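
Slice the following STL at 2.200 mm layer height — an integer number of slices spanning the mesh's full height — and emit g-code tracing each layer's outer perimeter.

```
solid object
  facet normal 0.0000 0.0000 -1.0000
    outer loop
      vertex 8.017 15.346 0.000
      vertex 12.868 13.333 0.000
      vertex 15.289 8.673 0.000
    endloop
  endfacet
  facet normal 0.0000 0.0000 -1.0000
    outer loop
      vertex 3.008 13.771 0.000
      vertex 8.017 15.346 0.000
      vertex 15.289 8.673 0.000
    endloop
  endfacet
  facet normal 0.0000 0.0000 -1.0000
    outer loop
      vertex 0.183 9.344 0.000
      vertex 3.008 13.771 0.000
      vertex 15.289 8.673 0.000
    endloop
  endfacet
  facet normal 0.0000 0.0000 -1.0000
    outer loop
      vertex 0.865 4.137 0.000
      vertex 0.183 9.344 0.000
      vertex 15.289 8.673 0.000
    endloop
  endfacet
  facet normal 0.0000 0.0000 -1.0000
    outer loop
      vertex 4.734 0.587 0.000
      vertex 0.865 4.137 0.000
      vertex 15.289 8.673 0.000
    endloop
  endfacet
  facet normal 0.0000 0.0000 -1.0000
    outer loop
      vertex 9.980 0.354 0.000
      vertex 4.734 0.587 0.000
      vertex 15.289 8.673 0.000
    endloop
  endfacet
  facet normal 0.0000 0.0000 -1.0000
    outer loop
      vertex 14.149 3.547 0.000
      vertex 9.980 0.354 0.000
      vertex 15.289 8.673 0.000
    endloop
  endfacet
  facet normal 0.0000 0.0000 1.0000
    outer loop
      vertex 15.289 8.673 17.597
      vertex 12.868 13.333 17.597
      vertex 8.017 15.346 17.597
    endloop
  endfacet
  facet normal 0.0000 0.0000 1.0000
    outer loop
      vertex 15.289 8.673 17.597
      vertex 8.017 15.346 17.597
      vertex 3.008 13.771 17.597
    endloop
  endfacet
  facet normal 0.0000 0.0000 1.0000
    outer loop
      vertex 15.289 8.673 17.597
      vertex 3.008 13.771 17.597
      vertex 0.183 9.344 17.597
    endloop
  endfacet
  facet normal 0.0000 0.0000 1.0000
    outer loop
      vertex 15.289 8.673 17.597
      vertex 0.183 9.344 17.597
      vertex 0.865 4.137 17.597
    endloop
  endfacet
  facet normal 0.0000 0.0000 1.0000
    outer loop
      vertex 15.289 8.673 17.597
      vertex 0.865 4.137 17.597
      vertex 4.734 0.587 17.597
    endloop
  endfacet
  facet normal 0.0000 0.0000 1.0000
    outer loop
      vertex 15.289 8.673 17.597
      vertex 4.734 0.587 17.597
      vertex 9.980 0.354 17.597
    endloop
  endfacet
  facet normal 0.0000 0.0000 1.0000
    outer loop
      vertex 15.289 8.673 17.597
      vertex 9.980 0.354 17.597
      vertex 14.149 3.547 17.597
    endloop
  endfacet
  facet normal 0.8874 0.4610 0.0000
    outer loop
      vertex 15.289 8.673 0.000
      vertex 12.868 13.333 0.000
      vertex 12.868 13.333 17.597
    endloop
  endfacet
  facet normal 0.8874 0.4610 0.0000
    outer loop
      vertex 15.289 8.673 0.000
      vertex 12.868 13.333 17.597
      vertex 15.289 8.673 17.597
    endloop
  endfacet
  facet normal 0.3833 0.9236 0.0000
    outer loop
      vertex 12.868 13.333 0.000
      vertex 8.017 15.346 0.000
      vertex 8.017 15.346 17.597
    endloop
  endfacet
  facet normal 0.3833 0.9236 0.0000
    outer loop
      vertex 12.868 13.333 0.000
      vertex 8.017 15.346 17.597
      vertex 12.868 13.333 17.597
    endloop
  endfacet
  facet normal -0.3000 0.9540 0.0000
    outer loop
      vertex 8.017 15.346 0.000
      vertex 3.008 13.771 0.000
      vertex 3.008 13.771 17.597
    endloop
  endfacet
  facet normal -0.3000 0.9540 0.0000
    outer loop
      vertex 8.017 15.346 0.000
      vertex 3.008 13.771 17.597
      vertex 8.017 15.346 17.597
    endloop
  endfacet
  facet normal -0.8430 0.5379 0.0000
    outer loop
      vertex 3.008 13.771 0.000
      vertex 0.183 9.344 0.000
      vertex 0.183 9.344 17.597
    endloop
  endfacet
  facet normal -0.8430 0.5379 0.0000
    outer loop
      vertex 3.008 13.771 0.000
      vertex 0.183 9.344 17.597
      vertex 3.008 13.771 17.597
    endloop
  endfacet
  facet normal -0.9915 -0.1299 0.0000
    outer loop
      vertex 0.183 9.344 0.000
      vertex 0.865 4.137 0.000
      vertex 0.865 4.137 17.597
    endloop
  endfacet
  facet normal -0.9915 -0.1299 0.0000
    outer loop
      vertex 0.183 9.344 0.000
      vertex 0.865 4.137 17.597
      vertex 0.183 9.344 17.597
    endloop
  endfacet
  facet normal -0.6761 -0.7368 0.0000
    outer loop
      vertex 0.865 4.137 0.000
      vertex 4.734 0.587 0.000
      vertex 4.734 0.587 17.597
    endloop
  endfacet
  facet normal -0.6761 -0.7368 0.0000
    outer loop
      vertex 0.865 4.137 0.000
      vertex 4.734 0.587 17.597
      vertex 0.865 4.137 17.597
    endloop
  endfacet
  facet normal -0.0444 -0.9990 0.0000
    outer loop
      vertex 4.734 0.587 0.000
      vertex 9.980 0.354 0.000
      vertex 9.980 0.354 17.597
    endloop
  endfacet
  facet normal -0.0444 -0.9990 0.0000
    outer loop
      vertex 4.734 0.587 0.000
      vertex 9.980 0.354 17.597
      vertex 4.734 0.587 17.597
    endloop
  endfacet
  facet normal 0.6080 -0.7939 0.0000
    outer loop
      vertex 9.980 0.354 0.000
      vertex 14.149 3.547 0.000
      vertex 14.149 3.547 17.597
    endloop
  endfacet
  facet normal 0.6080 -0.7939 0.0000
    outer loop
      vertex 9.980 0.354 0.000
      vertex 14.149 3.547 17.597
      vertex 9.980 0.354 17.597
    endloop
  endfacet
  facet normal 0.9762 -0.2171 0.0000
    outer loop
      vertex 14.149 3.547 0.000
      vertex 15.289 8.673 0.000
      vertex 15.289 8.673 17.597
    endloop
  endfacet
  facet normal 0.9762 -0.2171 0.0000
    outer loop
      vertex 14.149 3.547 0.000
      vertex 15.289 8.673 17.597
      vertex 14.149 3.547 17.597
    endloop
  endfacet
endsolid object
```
; perimeter-only toolpath
G21 ; units = mm
G90 ; absolute positioning
G28 ; home
; layer 1
G0 Z2.200
G0 X15.289 Y8.673
G1 X12.868 Y13.333
G1 X8.017 Y15.346
G1 X3.008 Y13.771
G1 X0.183 Y9.344
G1 X0.865 Y4.137
G1 X4.734 Y0.587
G1 X9.980 Y0.354
G1 X14.149 Y3.547
G1 X15.289 Y8.673
; layer 2
G0 Z4.399
G0 X15.289 Y8.673
G1 X12.868 Y13.333
G1 X8.017 Y15.346
G1 X3.008 Y13.771
G1 X0.183 Y9.344
G1 X0.865 Y4.137
G1 X4.734 Y0.587
G1 X9.980 Y0.354
G1 X14.149 Y3.547
G1 X15.289 Y8.673
; layer 3
G0 Z6.599
G0 X15.289 Y8.673
G1 X12.868 Y13.333
G1 X8.017 Y15.346
G1 X3.008 Y13.771
G1 X0.183 Y9.344
G1 X0.865 Y4.137
G1 X4.734 Y0.587
G1 X9.980 Y0.354
G1 X14.149 Y3.547
G1 X15.289 Y8.673
; layer 4
G0 Z8.799
G0 X15.289 Y8.673
G1 X12.868 Y13.333
G1 X8.017 Y15.346
G1 X3.008 Y13.771
G1 X0.183 Y9.344
G1 X0.865 Y4.137
G1 X4.734 Y0.587
G1 X9.980 Y0.354
G1 X14.149 Y3.547
G1 X15.289 Y8.673
; layer 5
G0 Z10.998
G0 X15.289 Y8.673
G1 X12.868 Y13.333
G1 X8.017 Y15.346
G1 X3.008 Y13.771
G1 X0.183 Y9.344
G1 X0.865 Y4.137
G1 X4.734 Y0.587
G1 X9.980 Y0.354
G1 X14.149 Y3.547
G1 X15.289 Y8.673
; layer 6
G0 Z13.198
G0 X15.289 Y8.673
G1 X12.868 Y13.333
G1 X8.017 Y15.346
G1 X3.008 Y13.771
G1 X0.183 Y9.344
G1 X0.865 Y4.137
G1 X4.734 Y0.587
G1 X9.980 Y0.354
G1 X14.149 Y3.547
G1 X15.289 Y8.673
; layer 7
G0 Z15.397
G0 X15.289 Y8.673
G1 X12.868 Y13.333
G1 X8.017 Y15.346
G1 X3.008 Y13.771
G1 X0.183 Y9.344
G1 X0.865 Y4.137
G1 X4.734 Y0.587
G1 X9.980 Y0.354
G1 X14.149 Y3.547
G1 X15.289 Y8.673
; layer 8
G0 Z17.597
G0 X15.289 Y8.673
G1 X12.868 Y13.333
G1 X8.017 Y15.346
G1 X3.008 Y13.771
G1 X0.183 Y9.344
G1 X0.865 Y4.137
G1 X4.734 Y0.587
G1 X9.980 Y0.354
G1 X14.149 Y3.547
G1 X15.289 Y8.673
M2 ; end

The solid is a regular 9-sided prism (a cylinder approximated with 9 flat sides), circumscribed radius ≈ 7.68 mm, height ≈ 17.6 mm. Slicing at Δz = 2.200 mm — 8 equal slices spanning the solid's height, so layer i sits at z = i·h/8 — gives 8 non-empty perimeters. Each is a 9-segment closed polygon; G0 lifts to the layer z and rapids to the start vertex, then G1 traces the edges.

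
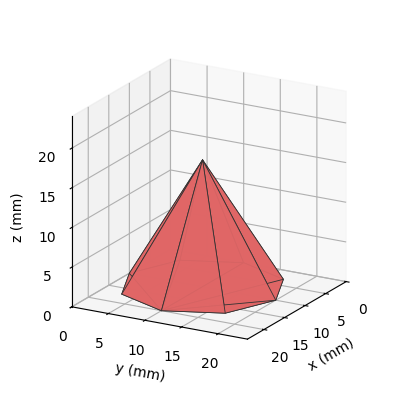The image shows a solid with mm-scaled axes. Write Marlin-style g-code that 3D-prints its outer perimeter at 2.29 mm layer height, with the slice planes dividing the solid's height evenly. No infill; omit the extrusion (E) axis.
Reading the render: the shape is a regular 8-sided pyramid, base circumscribed radius ≈ 10 mm, apex at z ≈ 16 mm (dimensions read to the nearest mm from the axis ticks). For the g-code, the solid's height is divided into equal slices at the stated Δz and each level perimeter traced with G1 moves after a G0 lift.

; perimeter-only toolpath
G21 ; units = mm
G90 ; absolute positioning
G28 ; home
; layer 1
G0 Z2.29
G0 X18.57 Y10.00
G1 X16.06 Y16.06
G1 X10.00 Y18.57
G1 X3.94 Y16.06
G1 X1.43 Y10.00
G1 X3.94 Y3.94
G1 X10.00 Y1.43
G1 X16.06 Y3.94
G1 X18.57 Y10.00
; layer 2
G0 Z4.57
G0 X17.14 Y10.00
G1 X15.05 Y15.05
G1 X10.00 Y17.14
G1 X4.95 Y15.05
G1 X2.86 Y10.00
G1 X4.95 Y4.95
G1 X10.00 Y2.86
G1 X15.05 Y4.95
G1 X17.14 Y10.00
; layer 3
G0 Z6.86
G0 X15.71 Y10.00
G1 X14.04 Y14.04
G1 X10.00 Y15.71
G1 X5.96 Y14.04
G1 X4.29 Y10.00
G1 X5.96 Y5.96
G1 X10.00 Y4.29
G1 X14.04 Y5.96
G1 X15.71 Y10.00
; layer 4
G0 Z9.14
G0 X14.29 Y10.00
G1 X13.03 Y13.03
G1 X10.00 Y14.29
G1 X6.97 Y13.03
G1 X5.71 Y10.00
G1 X6.97 Y6.97
G1 X10.00 Y5.71
G1 X13.03 Y6.97
G1 X14.29 Y10.00
; layer 5
G0 Z11.43
G0 X12.86 Y10.00
G1 X12.02 Y12.02
G1 X10.00 Y12.86
G1 X7.98 Y12.02
G1 X7.14 Y10.00
G1 X7.98 Y7.98
G1 X10.00 Y7.14
G1 X12.02 Y7.98
G1 X12.86 Y10.00
; layer 6
G0 Z13.71
G0 X11.43 Y10.00
G1 X11.01 Y11.01
G1 X10.00 Y11.43
G1 X8.99 Y11.01
G1 X8.57 Y10.00
G1 X8.99 Y8.99
G1 X10.00 Y8.57
G1 X11.01 Y8.99
G1 X11.43 Y10.00
M2 ; end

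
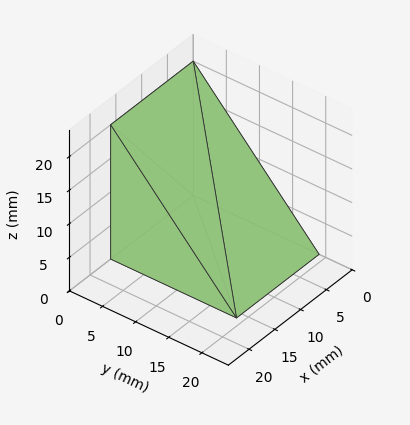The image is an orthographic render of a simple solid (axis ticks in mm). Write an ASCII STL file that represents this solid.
Reading the render: the shape is a wedge (ramp): 16 × 19 mm base, rising to 20 mm along the y=0 edge and sloping linearly to z=0 at y=19 (dimensions read to the nearest mm from the axis ticks). For the STL, each face is triangulated and given an outward normal.

solid part
  facet normal 0.0000 0.0000 -1.0000
    outer loop
      vertex 16.000 19.000 0.000
      vertex 16.000 0.000 0.000
      vertex 0.000 0.000 0.000
    endloop
  endfacet
  facet normal 0.0000 0.0000 -1.0000
    outer loop
      vertex 0.000 19.000 0.000
      vertex 16.000 19.000 0.000
      vertex 0.000 0.000 0.000
    endloop
  endfacet
  facet normal 0.0000 -1.0000 0.0000
    outer loop
      vertex 0.000 0.000 0.000
      vertex 16.000 0.000 0.000
      vertex 16.000 0.000 20.000
    endloop
  endfacet
  facet normal 0.0000 -1.0000 0.0000
    outer loop
      vertex 0.000 0.000 0.000
      vertex 16.000 0.000 20.000
      vertex 0.000 0.000 20.000
    endloop
  endfacet
  facet normal 0.0000 0.7250 0.6887
    outer loop
      vertex 0.000 0.000 20.000
      vertex 16.000 0.000 20.000
      vertex 16.000 19.000 0.000
    endloop
  endfacet
  facet normal 0.0000 0.7250 0.6887
    outer loop
      vertex 0.000 0.000 20.000
      vertex 16.000 19.000 0.000
      vertex 0.000 19.000 0.000
    endloop
  endfacet
  facet normal -1.0000 0.0000 0.0000
    outer loop
      vertex 0.000 0.000 20.000
      vertex 0.000 19.000 0.000
      vertex 0.000 0.000 0.000
    endloop
  endfacet
  facet normal 1.0000 0.0000 0.0000
    outer loop
      vertex 16.000 0.000 0.000
      vertex 16.000 19.000 0.000
      vertex 16.000 0.000 20.000
    endloop
  endfacet
endsolid part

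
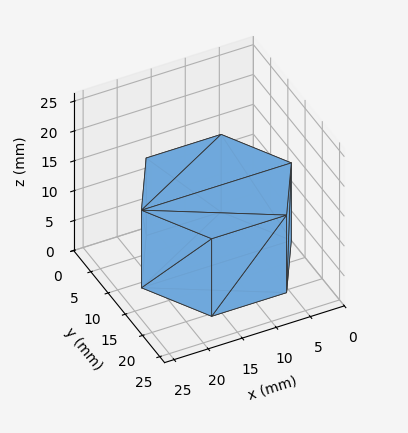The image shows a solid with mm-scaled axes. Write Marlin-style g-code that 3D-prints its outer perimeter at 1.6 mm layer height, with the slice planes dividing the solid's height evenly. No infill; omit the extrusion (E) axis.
Reading the render: the shape is a regular 6-sided prism (a cylinder approximated with 6 flat sides), circumscribed radius ≈ 11 mm, height ≈ 13 mm (dimensions read to the nearest mm from the axis ticks). For the g-code, the solid's height is divided into equal slices at the stated Δz and each level perimeter traced with G1 moves after a G0 lift.

; perimeter-only toolpath
G21 ; units = mm
G90 ; absolute positioning
G28 ; home
; layer 1
G0 Z1.6
G0 X22.0 Y11.0
G1 X16.5 Y20.5
G1 X5.5 Y20.5
G1 X0.0 Y11.0
G1 X5.5 Y1.5
G1 X16.5 Y1.5
G1 X22.0 Y11.0
; layer 2
G0 Z3.2
G0 X22.0 Y11.0
G1 X16.5 Y20.5
G1 X5.5 Y20.5
G1 X0.0 Y11.0
G1 X5.5 Y1.5
G1 X16.5 Y1.5
G1 X22.0 Y11.0
; layer 3
G0 Z4.9
G0 X22.0 Y11.0
G1 X16.5 Y20.5
G1 X5.5 Y20.5
G1 X0.0 Y11.0
G1 X5.5 Y1.5
G1 X16.5 Y1.5
G1 X22.0 Y11.0
; layer 4
G0 Z6.5
G0 X22.0 Y11.0
G1 X16.5 Y20.5
G1 X5.5 Y20.5
G1 X0.0 Y11.0
G1 X5.5 Y1.5
G1 X16.5 Y1.5
G1 X22.0 Y11.0
; layer 5
G0 Z8.1
G0 X22.0 Y11.0
G1 X16.5 Y20.5
G1 X5.5 Y20.5
G1 X0.0 Y11.0
G1 X5.5 Y1.5
G1 X16.5 Y1.5
G1 X22.0 Y11.0
; layer 6
G0 Z9.8
G0 X22.0 Y11.0
G1 X16.5 Y20.5
G1 X5.5 Y20.5
G1 X0.0 Y11.0
G1 X5.5 Y1.5
G1 X16.5 Y1.5
G1 X22.0 Y11.0
; layer 7
G0 Z11.4
G0 X22.0 Y11.0
G1 X16.5 Y20.5
G1 X5.5 Y20.5
G1 X0.0 Y11.0
G1 X5.5 Y1.5
G1 X16.5 Y1.5
G1 X22.0 Y11.0
; layer 8
G0 Z13.0
G0 X22.0 Y11.0
G1 X16.5 Y20.5
G1 X5.5 Y20.5
G1 X0.0 Y11.0
G1 X5.5 Y1.5
G1 X16.5 Y1.5
G1 X22.0 Y11.0
M2 ; end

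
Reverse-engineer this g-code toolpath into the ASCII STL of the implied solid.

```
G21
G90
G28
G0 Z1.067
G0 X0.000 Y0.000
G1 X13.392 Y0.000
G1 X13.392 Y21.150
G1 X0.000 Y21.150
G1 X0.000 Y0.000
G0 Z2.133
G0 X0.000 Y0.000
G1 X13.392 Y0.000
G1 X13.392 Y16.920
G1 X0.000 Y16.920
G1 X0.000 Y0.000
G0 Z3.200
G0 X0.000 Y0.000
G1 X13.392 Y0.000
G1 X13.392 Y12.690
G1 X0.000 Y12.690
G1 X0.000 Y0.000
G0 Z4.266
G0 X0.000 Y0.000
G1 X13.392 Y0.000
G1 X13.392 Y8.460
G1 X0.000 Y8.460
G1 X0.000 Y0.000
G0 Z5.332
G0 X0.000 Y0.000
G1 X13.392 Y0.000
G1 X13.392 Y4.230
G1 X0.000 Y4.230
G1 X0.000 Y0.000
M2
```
solid part
  facet normal 0.0000 0.0000 -1.0000
    outer loop
      vertex 13.392 25.380 0.000
      vertex 13.392 0.000 0.000
      vertex 0.000 0.000 0.000
    endloop
  endfacet
  facet normal 0.0000 0.0000 -1.0000
    outer loop
      vertex 0.000 25.380 0.000
      vertex 13.392 25.380 0.000
      vertex 0.000 0.000 0.000
    endloop
  endfacet
  facet normal 0.0000 -1.0000 0.0000
    outer loop
      vertex 0.000 0.000 0.000
      vertex 13.392 0.000 0.000
      vertex 13.392 0.000 6.399
    endloop
  endfacet
  facet normal 0.0000 -1.0000 0.0000
    outer loop
      vertex 0.000 0.000 0.000
      vertex 13.392 0.000 6.399
      vertex 0.000 0.000 6.399
    endloop
  endfacet
  facet normal 0.0000 0.2445 0.9697
    outer loop
      vertex 0.000 0.000 6.399
      vertex 13.392 0.000 6.399
      vertex 13.392 25.380 0.000
    endloop
  endfacet
  facet normal 0.0000 0.2445 0.9697
    outer loop
      vertex 0.000 0.000 6.399
      vertex 13.392 25.380 0.000
      vertex 0.000 25.380 0.000
    endloop
  endfacet
  facet normal -1.0000 0.0000 0.0000
    outer loop
      vertex 0.000 0.000 6.399
      vertex 0.000 25.380 0.000
      vertex 0.000 0.000 0.000
    endloop
  endfacet
  facet normal 1.0000 0.0000 0.0000
    outer loop
      vertex 13.392 0.000 0.000
      vertex 13.392 25.380 0.000
      vertex 13.392 0.000 6.399
    endloop
  endfacet
endsolid part

The G0 Z moves step by Δz≈1.067 mm. The G1 loops shrink linearly with z, so the solid tapers from its base footprint up to z≈6.4. Closing with a flat bottom cap and the tapered top and triangulating gives 8 facets — a wedge (ramp): 13.4 × 25.4 mm base, rising to 6.4 mm along the y=0 edge and sloping linearly to z=0 at y=25.4.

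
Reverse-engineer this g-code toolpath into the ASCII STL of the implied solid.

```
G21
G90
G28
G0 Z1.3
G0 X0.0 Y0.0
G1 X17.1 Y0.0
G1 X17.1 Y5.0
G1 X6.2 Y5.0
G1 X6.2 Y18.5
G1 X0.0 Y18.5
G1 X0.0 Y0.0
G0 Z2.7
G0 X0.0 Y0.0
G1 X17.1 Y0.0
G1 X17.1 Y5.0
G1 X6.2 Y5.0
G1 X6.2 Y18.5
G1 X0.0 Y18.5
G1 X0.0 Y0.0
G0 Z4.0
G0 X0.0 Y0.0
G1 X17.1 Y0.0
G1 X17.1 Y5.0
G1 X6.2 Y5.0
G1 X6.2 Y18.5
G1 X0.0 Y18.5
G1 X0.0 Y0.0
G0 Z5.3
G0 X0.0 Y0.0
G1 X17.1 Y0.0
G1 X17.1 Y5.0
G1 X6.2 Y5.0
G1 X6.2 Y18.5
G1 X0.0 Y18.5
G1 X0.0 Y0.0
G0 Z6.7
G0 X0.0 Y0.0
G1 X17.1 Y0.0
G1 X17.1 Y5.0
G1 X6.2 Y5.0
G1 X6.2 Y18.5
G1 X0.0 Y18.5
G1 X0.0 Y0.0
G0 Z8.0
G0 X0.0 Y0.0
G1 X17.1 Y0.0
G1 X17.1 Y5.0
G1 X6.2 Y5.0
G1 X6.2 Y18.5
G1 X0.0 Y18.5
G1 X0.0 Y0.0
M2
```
solid part
  facet normal 0.0000 0.0000 -1.0000
    outer loop
      vertex 17.1 5.0 0.0
      vertex 17.1 0.0 0.0
      vertex 0.0 0.0 0.0
    endloop
  endfacet
  facet normal 0.0000 0.0000 -1.0000
    outer loop
      vertex 6.2 5.0 0.0
      vertex 17.1 5.0 0.0
      vertex 0.0 0.0 0.0
    endloop
  endfacet
  facet normal 0.0000 0.0000 -1.0000
    outer loop
      vertex 6.2 18.5 0.0
      vertex 6.2 5.0 0.0
      vertex 0.0 0.0 0.0
    endloop
  endfacet
  facet normal 0.0000 0.0000 -1.0000
    outer loop
      vertex 0.0 18.5 0.0
      vertex 6.2 18.5 0.0
      vertex 0.0 0.0 0.0
    endloop
  endfacet
  facet normal 0.0000 0.0000 1.0000
    outer loop
      vertex 0.0 0.0 8.0
      vertex 17.1 0.0 8.0
      vertex 17.1 5.0 8.0
    endloop
  endfacet
  facet normal 0.0000 0.0000 1.0000
    outer loop
      vertex 0.0 0.0 8.0
      vertex 17.1 5.0 8.0
      vertex 6.2 5.0 8.0
    endloop
  endfacet
  facet normal 0.0000 0.0000 1.0000
    outer loop
      vertex 0.0 0.0 8.0
      vertex 6.2 5.0 8.0
      vertex 6.2 18.5 8.0
    endloop
  endfacet
  facet normal 0.0000 0.0000 1.0000
    outer loop
      vertex 0.0 0.0 8.0
      vertex 6.2 18.5 8.0
      vertex 0.0 18.5 8.0
    endloop
  endfacet
  facet normal 0.0000 -1.0000 0.0000
    outer loop
      vertex 0.0 0.0 0.0
      vertex 17.1 0.0 0.0
      vertex 17.1 0.0 8.0
    endloop
  endfacet
  facet normal 0.0000 -1.0000 0.0000
    outer loop
      vertex 0.0 0.0 0.0
      vertex 17.1 0.0 8.0
      vertex 0.0 0.0 8.0
    endloop
  endfacet
  facet normal 1.0000 0.0000 0.0000
    outer loop
      vertex 17.1 0.0 0.0
      vertex 17.1 5.0 0.0
      vertex 17.1 5.0 8.0
    endloop
  endfacet
  facet normal 1.0000 0.0000 0.0000
    outer loop
      vertex 17.1 0.0 0.0
      vertex 17.1 5.0 8.0
      vertex 17.1 0.0 8.0
    endloop
  endfacet
  facet normal 0.0000 1.0000 0.0000
    outer loop
      vertex 17.1 5.0 0.0
      vertex 6.2 5.0 0.0
      vertex 6.2 5.0 8.0
    endloop
  endfacet
  facet normal 0.0000 1.0000 0.0000
    outer loop
      vertex 17.1 5.0 0.0
      vertex 6.2 5.0 8.0
      vertex 17.1 5.0 8.0
    endloop
  endfacet
  facet normal 1.0000 0.0000 0.0000
    outer loop
      vertex 6.2 5.0 0.0
      vertex 6.2 18.5 0.0
      vertex 6.2 18.5 8.0
    endloop
  endfacet
  facet normal 1.0000 0.0000 0.0000
    outer loop
      vertex 6.2 5.0 0.0
      vertex 6.2 18.5 8.0
      vertex 6.2 5.0 8.0
    endloop
  endfacet
  facet normal 0.0000 1.0000 0.0000
    outer loop
      vertex 6.2 18.5 0.0
      vertex 0.0 18.5 0.0
      vertex 0.0 18.5 8.0
    endloop
  endfacet
  facet normal 0.0000 1.0000 0.0000
    outer loop
      vertex 6.2 18.5 0.0
      vertex 0.0 18.5 8.0
      vertex 6.2 18.5 8.0
    endloop
  endfacet
  facet normal -1.0000 0.0000 0.0000
    outer loop
      vertex 0.0 18.5 0.0
      vertex 0.0 0.0 0.0
      vertex 0.0 0.0 8.0
    endloop
  endfacet
  facet normal -1.0000 0.0000 0.0000
    outer loop
      vertex 0.0 18.5 0.0
      vertex 0.0 0.0 8.0
      vertex 0.0 18.5 8.0
    endloop
  endfacet
endsolid part

The G0 Z moves step by Δz≈1.3 mm. Every layer's G1 loop is the same polygon, so the solid is a straight extrusion of it from z=0 to z≈8. Closing with flat bottom and top caps and triangulating gives 20 facets — an L-shaped prism: outer 17.1 × 18.5 mm, arm thicknesses ≈ 5 mm (horizontal) and 6.2 mm (vertical), extruded 8 mm in z.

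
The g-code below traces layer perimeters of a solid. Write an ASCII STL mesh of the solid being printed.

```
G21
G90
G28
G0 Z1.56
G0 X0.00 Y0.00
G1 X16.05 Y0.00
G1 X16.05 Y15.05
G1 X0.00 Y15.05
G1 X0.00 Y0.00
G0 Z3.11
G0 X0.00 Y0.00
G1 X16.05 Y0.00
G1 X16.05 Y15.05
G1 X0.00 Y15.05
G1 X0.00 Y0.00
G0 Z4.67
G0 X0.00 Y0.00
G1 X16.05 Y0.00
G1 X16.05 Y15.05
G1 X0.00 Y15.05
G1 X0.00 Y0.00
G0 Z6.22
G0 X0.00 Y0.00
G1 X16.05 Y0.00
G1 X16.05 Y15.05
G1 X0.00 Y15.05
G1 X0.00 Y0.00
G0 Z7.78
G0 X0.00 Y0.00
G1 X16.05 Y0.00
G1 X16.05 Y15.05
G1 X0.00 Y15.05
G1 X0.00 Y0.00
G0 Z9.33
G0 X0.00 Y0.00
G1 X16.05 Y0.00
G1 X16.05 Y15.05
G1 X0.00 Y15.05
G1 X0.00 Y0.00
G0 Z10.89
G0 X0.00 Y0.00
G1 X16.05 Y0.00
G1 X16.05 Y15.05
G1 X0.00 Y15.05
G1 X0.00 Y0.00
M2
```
solid part
  facet normal 0.0000 0.0000 -1.0000
    outer loop
      vertex 16.05 15.05 0.00
      vertex 16.05 0.00 0.00
      vertex 0.00 0.00 0.00
    endloop
  endfacet
  facet normal 0.0000 0.0000 -1.0000
    outer loop
      vertex 0.00 15.05 0.00
      vertex 16.05 15.05 0.00
      vertex 0.00 0.00 0.00
    endloop
  endfacet
  facet normal 0.0000 0.0000 1.0000
    outer loop
      vertex 0.00 0.00 10.89
      vertex 16.05 0.00 10.89
      vertex 16.05 15.05 10.89
    endloop
  endfacet
  facet normal 0.0000 0.0000 1.0000
    outer loop
      vertex 0.00 0.00 10.89
      vertex 16.05 15.05 10.89
      vertex 0.00 15.05 10.89
    endloop
  endfacet
  facet normal 0.0000 -1.0000 0.0000
    outer loop
      vertex 0.00 0.00 0.00
      vertex 16.05 0.00 0.00
      vertex 16.05 0.00 10.89
    endloop
  endfacet
  facet normal 0.0000 -1.0000 0.0000
    outer loop
      vertex 0.00 0.00 0.00
      vertex 16.05 0.00 10.89
      vertex 0.00 0.00 10.89
    endloop
  endfacet
  facet normal 0.0000 1.0000 0.0000
    outer loop
      vertex 16.05 15.05 10.89
      vertex 16.05 15.05 0.00
      vertex 0.00 15.05 0.00
    endloop
  endfacet
  facet normal 0.0000 1.0000 0.0000
    outer loop
      vertex 0.00 15.05 10.89
      vertex 16.05 15.05 10.89
      vertex 0.00 15.05 0.00
    endloop
  endfacet
  facet normal -1.0000 0.0000 0.0000
    outer loop
      vertex 0.00 15.05 10.89
      vertex 0.00 15.05 0.00
      vertex 0.00 0.00 0.00
    endloop
  endfacet
  facet normal -1.0000 0.0000 0.0000
    outer loop
      vertex 0.00 0.00 10.89
      vertex 0.00 15.05 10.89
      vertex 0.00 0.00 0.00
    endloop
  endfacet
  facet normal 1.0000 0.0000 0.0000
    outer loop
      vertex 16.05 0.00 0.00
      vertex 16.05 15.05 0.00
      vertex 16.05 15.05 10.89
    endloop
  endfacet
  facet normal 1.0000 0.0000 0.0000
    outer loop
      vertex 16.05 0.00 0.00
      vertex 16.05 15.05 10.89
      vertex 16.05 0.00 10.89
    endloop
  endfacet
endsolid part

The G0 Z moves step by Δz≈1.56 mm. Every layer's G1 loop is the same polygon, so the solid is a straight extrusion of it from z=0 to z≈10.9. Closing with flat bottom and top caps and triangulating gives 12 facets — a rectangular box, roughly 16.1 × 15.1 mm footprint and 10.9 mm tall.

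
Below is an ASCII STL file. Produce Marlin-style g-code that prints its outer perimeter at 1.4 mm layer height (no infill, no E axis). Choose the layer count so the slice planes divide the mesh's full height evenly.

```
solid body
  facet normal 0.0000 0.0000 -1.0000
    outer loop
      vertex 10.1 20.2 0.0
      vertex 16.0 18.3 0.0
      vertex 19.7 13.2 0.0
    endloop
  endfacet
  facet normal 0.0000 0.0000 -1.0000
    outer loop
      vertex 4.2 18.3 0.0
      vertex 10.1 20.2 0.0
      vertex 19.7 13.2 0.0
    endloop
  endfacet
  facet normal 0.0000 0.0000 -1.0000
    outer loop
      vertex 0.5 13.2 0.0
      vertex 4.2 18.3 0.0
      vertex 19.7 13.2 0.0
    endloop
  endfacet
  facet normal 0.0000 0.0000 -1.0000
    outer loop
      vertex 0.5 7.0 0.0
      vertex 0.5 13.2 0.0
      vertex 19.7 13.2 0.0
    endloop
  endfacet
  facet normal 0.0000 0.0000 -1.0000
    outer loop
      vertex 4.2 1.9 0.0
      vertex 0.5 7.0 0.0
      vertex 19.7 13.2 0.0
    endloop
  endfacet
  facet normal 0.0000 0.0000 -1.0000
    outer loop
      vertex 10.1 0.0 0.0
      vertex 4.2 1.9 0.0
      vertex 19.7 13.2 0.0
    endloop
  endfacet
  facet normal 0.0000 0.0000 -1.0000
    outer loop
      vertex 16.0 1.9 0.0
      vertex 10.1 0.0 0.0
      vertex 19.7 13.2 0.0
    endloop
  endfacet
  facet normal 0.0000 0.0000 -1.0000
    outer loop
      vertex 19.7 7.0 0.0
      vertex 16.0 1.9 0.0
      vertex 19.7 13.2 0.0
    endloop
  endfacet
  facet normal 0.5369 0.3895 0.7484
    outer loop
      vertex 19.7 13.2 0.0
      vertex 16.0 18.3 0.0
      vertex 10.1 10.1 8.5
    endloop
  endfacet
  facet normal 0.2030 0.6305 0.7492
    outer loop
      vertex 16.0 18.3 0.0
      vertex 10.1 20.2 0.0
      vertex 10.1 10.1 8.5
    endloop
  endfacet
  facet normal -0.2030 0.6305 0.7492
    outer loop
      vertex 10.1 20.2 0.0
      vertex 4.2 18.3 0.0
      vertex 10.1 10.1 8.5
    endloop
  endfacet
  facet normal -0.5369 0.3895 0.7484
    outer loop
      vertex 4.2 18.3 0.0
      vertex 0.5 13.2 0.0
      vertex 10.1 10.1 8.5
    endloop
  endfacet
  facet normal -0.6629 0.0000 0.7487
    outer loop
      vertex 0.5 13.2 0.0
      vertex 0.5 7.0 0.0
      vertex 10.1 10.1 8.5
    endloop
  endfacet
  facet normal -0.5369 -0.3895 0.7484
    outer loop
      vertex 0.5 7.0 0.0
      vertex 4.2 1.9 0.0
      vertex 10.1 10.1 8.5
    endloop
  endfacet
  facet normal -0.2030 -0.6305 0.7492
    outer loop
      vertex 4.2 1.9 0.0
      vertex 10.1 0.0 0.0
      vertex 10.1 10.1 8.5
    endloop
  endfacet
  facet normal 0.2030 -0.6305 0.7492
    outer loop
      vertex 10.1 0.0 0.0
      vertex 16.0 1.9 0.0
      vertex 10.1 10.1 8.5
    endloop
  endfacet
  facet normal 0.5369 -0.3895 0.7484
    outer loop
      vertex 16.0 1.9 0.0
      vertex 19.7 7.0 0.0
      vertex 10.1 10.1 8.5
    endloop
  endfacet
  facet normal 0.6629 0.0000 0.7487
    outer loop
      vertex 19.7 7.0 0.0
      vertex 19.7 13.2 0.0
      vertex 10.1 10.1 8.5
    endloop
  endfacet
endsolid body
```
; perimeter-only toolpath
G21 ; units = mm
G90 ; absolute positioning
G28 ; home
; layer 1
G0 Z1.4
G0 X18.1 Y12.7
G1 X15.0 Y16.9
G1 X10.1 Y18.5
G1 X5.2 Y16.9
G1 X2.1 Y12.7
G1 X2.1 Y7.5
G1 X5.2 Y3.3
G1 X10.1 Y1.7
G1 X15.0 Y3.3
G1 X18.1 Y7.5
G1 X18.1 Y12.7
; layer 2
G0 Z2.8
G0 X16.5 Y12.2
G1 X14.0 Y15.6
G1 X10.1 Y16.8
G1 X6.2 Y15.6
G1 X3.7 Y12.2
G1 X3.7 Y8.0
G1 X6.2 Y4.6
G1 X10.1 Y3.4
G1 X14.0 Y4.6
G1 X16.5 Y8.0
G1 X16.5 Y12.2
; layer 3
G0 Z4.2
G0 X14.9 Y11.6
G1 X13.1 Y14.2
G1 X10.1 Y15.1
G1 X7.2 Y14.2
G1 X5.3 Y11.6
G1 X5.3 Y8.6
G1 X7.2 Y6.0
G1 X10.1 Y5.0
G1 X13.1 Y6.0
G1 X14.9 Y8.6
G1 X14.9 Y11.6
; layer 4
G0 Z5.7
G0 X13.3 Y11.1
G1 X12.1 Y12.8
G1 X10.1 Y13.5
G1 X8.1 Y12.8
G1 X6.9 Y11.1
G1 X6.9 Y9.1
G1 X8.1 Y7.4
G1 X10.1 Y6.7
G1 X12.1 Y7.4
G1 X13.3 Y9.1
G1 X13.3 Y11.1
; layer 5
G0 Z7.1
G0 X11.7 Y10.6
G1 X11.1 Y11.5
G1 X10.1 Y11.8
G1 X9.1 Y11.5
G1 X8.5 Y10.6
G1 X8.5 Y9.6
G1 X9.1 Y8.7
G1 X10.1 Y8.4
G1 X11.1 Y8.7
G1 X11.7 Y9.6
G1 X11.7 Y10.6
M2 ; end

The solid is a regular 10-sided pyramid, base circumscribed radius ≈ 10.1 mm, apex at z ≈ 8.5 mm. Slicing at Δz = 1.4 mm — 6 equal slices spanning the solid's height, so layer i sits at z = i·h/6 — gives 5 non-empty perimeters. Each is a 10-segment closed polygon; G0 lifts to the layer z and rapids to the start vertex, then G1 traces the edges. The cross-section shrinks linearly with z (the slice at the apex is degenerate and omitted).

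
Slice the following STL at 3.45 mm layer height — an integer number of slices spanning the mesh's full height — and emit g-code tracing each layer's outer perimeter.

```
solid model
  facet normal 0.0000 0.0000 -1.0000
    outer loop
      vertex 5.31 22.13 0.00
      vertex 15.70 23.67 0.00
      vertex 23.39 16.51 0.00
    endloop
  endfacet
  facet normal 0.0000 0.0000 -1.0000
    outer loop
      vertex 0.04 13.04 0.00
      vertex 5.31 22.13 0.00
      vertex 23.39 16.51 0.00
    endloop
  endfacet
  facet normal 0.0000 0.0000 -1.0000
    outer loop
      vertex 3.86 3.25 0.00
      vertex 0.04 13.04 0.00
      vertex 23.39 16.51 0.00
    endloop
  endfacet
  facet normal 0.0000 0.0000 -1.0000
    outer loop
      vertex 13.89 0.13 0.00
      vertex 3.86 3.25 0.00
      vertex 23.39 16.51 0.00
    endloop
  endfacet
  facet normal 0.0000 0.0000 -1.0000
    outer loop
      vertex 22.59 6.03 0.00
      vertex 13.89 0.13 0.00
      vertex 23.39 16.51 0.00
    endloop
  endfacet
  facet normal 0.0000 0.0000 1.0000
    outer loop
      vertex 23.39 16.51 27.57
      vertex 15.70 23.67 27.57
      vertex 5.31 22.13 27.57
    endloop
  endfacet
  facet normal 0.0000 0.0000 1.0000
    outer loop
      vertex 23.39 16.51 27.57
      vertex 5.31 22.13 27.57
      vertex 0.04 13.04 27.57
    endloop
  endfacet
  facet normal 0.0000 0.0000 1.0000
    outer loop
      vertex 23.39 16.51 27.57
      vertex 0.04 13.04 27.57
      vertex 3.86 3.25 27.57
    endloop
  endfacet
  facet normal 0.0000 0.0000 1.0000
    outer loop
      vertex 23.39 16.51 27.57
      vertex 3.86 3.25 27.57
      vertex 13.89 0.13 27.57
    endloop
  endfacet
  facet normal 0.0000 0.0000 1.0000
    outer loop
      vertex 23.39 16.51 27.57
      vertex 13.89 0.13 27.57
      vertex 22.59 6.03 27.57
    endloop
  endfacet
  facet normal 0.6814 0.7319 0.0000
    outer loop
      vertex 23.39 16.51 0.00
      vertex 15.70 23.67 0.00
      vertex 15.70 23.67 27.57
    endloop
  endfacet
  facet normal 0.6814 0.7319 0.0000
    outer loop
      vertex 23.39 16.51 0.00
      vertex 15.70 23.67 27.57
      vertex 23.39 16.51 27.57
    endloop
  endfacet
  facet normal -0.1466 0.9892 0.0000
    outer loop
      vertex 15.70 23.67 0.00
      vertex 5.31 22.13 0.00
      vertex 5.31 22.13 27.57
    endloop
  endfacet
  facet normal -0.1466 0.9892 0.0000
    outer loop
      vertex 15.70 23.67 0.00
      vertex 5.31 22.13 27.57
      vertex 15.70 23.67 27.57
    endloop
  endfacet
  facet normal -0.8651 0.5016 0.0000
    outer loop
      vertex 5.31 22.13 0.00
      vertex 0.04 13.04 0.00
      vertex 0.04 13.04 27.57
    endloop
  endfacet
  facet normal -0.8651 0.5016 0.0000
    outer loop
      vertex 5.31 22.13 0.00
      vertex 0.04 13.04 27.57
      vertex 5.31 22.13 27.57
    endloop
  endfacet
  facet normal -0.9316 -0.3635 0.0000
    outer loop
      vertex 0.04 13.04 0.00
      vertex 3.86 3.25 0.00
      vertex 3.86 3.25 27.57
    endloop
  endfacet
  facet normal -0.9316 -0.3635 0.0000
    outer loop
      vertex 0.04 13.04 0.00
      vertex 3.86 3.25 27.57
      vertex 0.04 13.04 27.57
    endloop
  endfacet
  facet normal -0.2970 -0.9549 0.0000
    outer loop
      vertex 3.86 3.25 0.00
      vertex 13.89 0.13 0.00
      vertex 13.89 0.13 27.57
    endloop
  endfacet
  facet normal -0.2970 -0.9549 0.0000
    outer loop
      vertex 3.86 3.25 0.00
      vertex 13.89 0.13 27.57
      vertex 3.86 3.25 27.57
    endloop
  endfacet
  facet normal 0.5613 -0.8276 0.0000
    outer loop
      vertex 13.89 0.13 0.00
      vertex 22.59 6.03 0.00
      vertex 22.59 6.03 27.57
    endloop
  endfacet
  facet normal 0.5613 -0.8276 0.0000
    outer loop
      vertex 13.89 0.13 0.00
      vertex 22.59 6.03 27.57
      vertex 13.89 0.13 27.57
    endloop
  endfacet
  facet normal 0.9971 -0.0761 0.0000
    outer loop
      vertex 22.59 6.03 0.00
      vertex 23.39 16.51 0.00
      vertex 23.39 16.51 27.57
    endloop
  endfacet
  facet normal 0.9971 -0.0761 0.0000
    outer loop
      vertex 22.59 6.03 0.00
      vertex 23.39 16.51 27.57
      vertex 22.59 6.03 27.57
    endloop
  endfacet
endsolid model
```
; perimeter-only toolpath
G21 ; units = mm
G90 ; absolute positioning
G28 ; home
; layer 1
G0 Z3.45
G0 X23.39 Y16.51
G1 X15.70 Y23.67
G1 X5.31 Y22.13
G1 X0.04 Y13.04
G1 X3.86 Y3.25
G1 X13.89 Y0.13
G1 X22.59 Y6.03
G1 X23.39 Y16.51
; layer 2
G0 Z6.89
G0 X23.39 Y16.51
G1 X15.70 Y23.67
G1 X5.31 Y22.13
G1 X0.04 Y13.04
G1 X3.86 Y3.25
G1 X13.89 Y0.13
G1 X22.59 Y6.03
G1 X23.39 Y16.51
; layer 3
G0 Z10.34
G0 X23.39 Y16.51
G1 X15.70 Y23.67
G1 X5.31 Y22.13
G1 X0.04 Y13.04
G1 X3.86 Y3.25
G1 X13.89 Y0.13
G1 X22.59 Y6.03
G1 X23.39 Y16.51
; layer 4
G0 Z13.79
G0 X23.39 Y16.51
G1 X15.70 Y23.67
G1 X5.31 Y22.13
G1 X0.04 Y13.04
G1 X3.86 Y3.25
G1 X13.89 Y0.13
G1 X22.59 Y6.03
G1 X23.39 Y16.51
; layer 5
G0 Z17.23
G0 X23.39 Y16.51
G1 X15.70 Y23.67
G1 X5.31 Y22.13
G1 X0.04 Y13.04
G1 X3.86 Y3.25
G1 X13.89 Y0.13
G1 X22.59 Y6.03
G1 X23.39 Y16.51
; layer 6
G0 Z20.68
G0 X23.39 Y16.51
G1 X15.70 Y23.67
G1 X5.31 Y22.13
G1 X0.04 Y13.04
G1 X3.86 Y3.25
G1 X13.89 Y0.13
G1 X22.59 Y6.03
G1 X23.39 Y16.51
; layer 7
G0 Z24.12
G0 X23.39 Y16.51
G1 X15.70 Y23.67
G1 X5.31 Y22.13
G1 X0.04 Y13.04
G1 X3.86 Y3.25
G1 X13.89 Y0.13
G1 X22.59 Y6.03
G1 X23.39 Y16.51
; layer 8
G0 Z27.57
G0 X23.39 Y16.51
G1 X15.70 Y23.67
G1 X5.31 Y22.13
G1 X0.04 Y13.04
G1 X3.86 Y3.25
G1 X13.89 Y0.13
G1 X22.59 Y6.03
G1 X23.39 Y16.51
M2 ; end

The solid is a regular 7-sided prism (a cylinder approximated with 7 flat sides), circumscribed radius ≈ 12.1 mm, height ≈ 27.6 mm. Slicing at Δz = 3.45 mm — 8 equal slices spanning the solid's height, so layer i sits at z = i·h/8 — gives 8 non-empty perimeters. Each is a 7-segment closed polygon; G0 lifts to the layer z and rapids to the start vertex, then G1 traces the edges.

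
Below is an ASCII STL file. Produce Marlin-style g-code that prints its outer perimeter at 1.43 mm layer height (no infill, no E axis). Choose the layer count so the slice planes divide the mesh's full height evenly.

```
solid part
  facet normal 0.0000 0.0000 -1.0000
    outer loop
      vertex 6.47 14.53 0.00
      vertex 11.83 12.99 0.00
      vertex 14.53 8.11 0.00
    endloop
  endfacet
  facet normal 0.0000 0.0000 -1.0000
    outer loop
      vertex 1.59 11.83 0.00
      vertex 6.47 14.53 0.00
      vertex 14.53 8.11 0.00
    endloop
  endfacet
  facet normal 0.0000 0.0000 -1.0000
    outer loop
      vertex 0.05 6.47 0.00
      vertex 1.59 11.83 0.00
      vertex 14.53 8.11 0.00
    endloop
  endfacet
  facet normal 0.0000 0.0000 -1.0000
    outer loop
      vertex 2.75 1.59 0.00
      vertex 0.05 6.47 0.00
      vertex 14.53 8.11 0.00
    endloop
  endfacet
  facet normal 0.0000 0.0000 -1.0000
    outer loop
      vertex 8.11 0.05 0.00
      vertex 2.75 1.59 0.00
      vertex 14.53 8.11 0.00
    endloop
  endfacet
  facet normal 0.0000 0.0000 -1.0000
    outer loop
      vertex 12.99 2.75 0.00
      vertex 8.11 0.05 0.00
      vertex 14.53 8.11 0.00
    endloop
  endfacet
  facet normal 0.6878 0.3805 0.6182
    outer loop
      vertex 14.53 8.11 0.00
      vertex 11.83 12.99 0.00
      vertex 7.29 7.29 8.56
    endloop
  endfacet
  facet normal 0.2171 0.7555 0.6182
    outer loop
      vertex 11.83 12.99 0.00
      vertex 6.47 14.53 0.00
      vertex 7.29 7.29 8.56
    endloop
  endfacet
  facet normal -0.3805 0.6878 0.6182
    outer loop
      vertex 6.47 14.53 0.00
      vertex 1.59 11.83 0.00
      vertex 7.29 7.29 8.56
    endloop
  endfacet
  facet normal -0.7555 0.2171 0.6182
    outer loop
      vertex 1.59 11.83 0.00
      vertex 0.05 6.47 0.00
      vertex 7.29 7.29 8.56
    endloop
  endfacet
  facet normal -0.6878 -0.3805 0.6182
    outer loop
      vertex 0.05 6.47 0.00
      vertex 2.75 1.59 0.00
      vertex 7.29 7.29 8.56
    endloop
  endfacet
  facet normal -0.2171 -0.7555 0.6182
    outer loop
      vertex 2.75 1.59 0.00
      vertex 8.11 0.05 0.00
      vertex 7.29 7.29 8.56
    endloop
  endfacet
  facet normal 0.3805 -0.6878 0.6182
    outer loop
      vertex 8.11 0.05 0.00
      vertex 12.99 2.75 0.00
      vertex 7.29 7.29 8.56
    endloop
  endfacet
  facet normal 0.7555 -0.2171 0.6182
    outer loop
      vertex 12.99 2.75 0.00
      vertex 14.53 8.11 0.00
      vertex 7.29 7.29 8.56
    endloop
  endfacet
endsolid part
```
; perimeter-only toolpath
G21 ; units = mm
G90 ; absolute positioning
G28 ; home
; layer 1
G0 Z1.43
G0 X13.32 Y7.97
G1 X11.07 Y12.04
G1 X6.61 Y13.32
G1 X2.54 Y11.07
G1 X1.26 Y6.61
G1 X3.51 Y2.54
G1 X7.97 Y1.26
G1 X12.04 Y3.51
G1 X13.32 Y7.97
; layer 2
G0 Z2.85
G0 X12.12 Y7.84
G1 X10.32 Y11.09
G1 X6.74 Y12.12
G1 X3.49 Y10.32
G1 X2.46 Y6.74
G1 X4.26 Y3.49
G1 X7.84 Y2.46
G1 X11.09 Y4.26
G1 X12.12 Y7.84
; layer 3
G0 Z4.28
G0 X10.91 Y7.70
G1 X9.56 Y10.14
G1 X6.88 Y10.91
G1 X4.44 Y9.56
G1 X3.67 Y6.88
G1 X5.02 Y4.44
G1 X7.70 Y3.67
G1 X10.14 Y5.02
G1 X10.91 Y7.70
; layer 4
G0 Z5.71
G0 X9.70 Y7.56
G1 X8.80 Y9.19
G1 X7.02 Y9.70
G1 X5.39 Y8.80
G1 X4.88 Y7.02
G1 X5.78 Y5.39
G1 X7.56 Y4.88
G1 X9.19 Y5.78
G1 X9.70 Y7.56
; layer 5
G0 Z7.13
G0 X8.50 Y7.43
G1 X8.05 Y8.24
G1 X7.15 Y8.50
G1 X6.34 Y8.05
G1 X6.08 Y7.15
G1 X6.53 Y6.34
G1 X7.43 Y6.08
G1 X8.24 Y6.53
G1 X8.50 Y7.43
M2 ; end

The solid is a regular 8-sided pyramid, base circumscribed radius ≈ 7.29 mm, apex at z ≈ 8.56 mm. Slicing at Δz = 1.43 mm — 6 equal slices spanning the solid's height, so layer i sits at z = i·h/6 — gives 5 non-empty perimeters. Each is a 8-segment closed polygon; G0 lifts to the layer z and rapids to the start vertex, then G1 traces the edges. The cross-section shrinks linearly with z (the slice at the apex is degenerate and omitted).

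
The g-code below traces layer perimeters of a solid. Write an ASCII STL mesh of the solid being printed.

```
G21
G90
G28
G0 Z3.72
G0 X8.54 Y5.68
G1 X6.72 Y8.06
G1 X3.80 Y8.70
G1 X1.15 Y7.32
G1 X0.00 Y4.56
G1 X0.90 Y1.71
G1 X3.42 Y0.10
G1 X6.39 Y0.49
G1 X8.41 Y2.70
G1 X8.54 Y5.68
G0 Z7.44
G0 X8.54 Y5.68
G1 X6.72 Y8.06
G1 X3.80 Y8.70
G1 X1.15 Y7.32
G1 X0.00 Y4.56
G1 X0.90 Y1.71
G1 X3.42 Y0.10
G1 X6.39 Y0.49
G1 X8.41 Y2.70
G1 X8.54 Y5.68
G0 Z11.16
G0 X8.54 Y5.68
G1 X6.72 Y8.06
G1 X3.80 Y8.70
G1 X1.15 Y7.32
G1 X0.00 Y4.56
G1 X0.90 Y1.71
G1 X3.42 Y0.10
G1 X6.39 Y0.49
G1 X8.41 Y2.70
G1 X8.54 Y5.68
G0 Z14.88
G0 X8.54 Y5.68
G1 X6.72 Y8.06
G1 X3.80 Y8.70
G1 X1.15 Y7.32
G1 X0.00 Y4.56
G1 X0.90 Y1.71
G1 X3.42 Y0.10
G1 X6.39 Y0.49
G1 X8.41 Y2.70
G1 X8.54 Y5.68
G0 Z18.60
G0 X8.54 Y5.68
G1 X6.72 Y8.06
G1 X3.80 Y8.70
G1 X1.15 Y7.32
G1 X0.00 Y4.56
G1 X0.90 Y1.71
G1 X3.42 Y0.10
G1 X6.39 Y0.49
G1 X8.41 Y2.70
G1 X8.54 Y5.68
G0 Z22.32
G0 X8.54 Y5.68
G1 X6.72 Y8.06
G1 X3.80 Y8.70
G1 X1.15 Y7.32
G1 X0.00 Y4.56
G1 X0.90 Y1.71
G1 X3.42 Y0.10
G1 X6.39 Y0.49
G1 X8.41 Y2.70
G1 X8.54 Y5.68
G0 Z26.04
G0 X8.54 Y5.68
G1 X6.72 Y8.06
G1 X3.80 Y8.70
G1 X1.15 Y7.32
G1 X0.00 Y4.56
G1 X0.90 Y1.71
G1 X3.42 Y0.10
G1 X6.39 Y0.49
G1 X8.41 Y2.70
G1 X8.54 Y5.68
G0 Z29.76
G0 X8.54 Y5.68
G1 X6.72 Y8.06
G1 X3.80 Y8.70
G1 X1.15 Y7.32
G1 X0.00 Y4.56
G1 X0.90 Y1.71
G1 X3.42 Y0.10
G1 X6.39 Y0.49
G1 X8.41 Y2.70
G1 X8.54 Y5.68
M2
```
solid part
  facet normal 0.0000 0.0000 -1.0000
    outer loop
      vertex 3.80 8.70 0.00
      vertex 6.72 8.06 0.00
      vertex 8.54 5.68 0.00
    endloop
  endfacet
  facet normal 0.0000 0.0000 -1.0000
    outer loop
      vertex 1.15 7.32 0.00
      vertex 3.80 8.70 0.00
      vertex 8.54 5.68 0.00
    endloop
  endfacet
  facet normal 0.0000 0.0000 -1.0000
    outer loop
      vertex 0.00 4.56 0.00
      vertex 1.15 7.32 0.00
      vertex 8.54 5.68 0.00
    endloop
  endfacet
  facet normal 0.0000 0.0000 -1.0000
    outer loop
      vertex 0.90 1.71 0.00
      vertex 0.00 4.56 0.00
      vertex 8.54 5.68 0.00
    endloop
  endfacet
  facet normal 0.0000 0.0000 -1.0000
    outer loop
      vertex 3.42 0.10 0.00
      vertex 0.90 1.71 0.00
      vertex 8.54 5.68 0.00
    endloop
  endfacet
  facet normal 0.0000 0.0000 -1.0000
    outer loop
      vertex 6.39 0.49 0.00
      vertex 3.42 0.10 0.00
      vertex 8.54 5.68 0.00
    endloop
  endfacet
  facet normal 0.0000 0.0000 -1.0000
    outer loop
      vertex 8.41 2.70 0.00
      vertex 6.39 0.49 0.00
      vertex 8.54 5.68 0.00
    endloop
  endfacet
  facet normal 0.0000 0.0000 1.0000
    outer loop
      vertex 8.54 5.68 29.76
      vertex 6.72 8.06 29.76
      vertex 3.80 8.70 29.76
    endloop
  endfacet
  facet normal 0.0000 0.0000 1.0000
    outer loop
      vertex 8.54 5.68 29.76
      vertex 3.80 8.70 29.76
      vertex 1.15 7.32 29.76
    endloop
  endfacet
  facet normal 0.0000 0.0000 1.0000
    outer loop
      vertex 8.54 5.68 29.76
      vertex 1.15 7.32 29.76
      vertex 0.00 4.56 29.76
    endloop
  endfacet
  facet normal 0.0000 0.0000 1.0000
    outer loop
      vertex 8.54 5.68 29.76
      vertex 0.00 4.56 29.76
      vertex 0.90 1.71 29.76
    endloop
  endfacet
  facet normal 0.0000 0.0000 1.0000
    outer loop
      vertex 8.54 5.68 29.76
      vertex 0.90 1.71 29.76
      vertex 3.42 0.10 29.76
    endloop
  endfacet
  facet normal 0.0000 0.0000 1.0000
    outer loop
      vertex 8.54 5.68 29.76
      vertex 3.42 0.10 29.76
      vertex 6.39 0.49 29.76
    endloop
  endfacet
  facet normal 0.0000 0.0000 1.0000
    outer loop
      vertex 8.54 5.68 29.76
      vertex 6.39 0.49 29.76
      vertex 8.41 2.70 29.76
    endloop
  endfacet
  facet normal 0.7944 0.6075 0.0000
    outer loop
      vertex 8.54 5.68 0.00
      vertex 6.72 8.06 0.00
      vertex 6.72 8.06 29.76
    endloop
  endfacet
  facet normal 0.7944 0.6075 0.0000
    outer loop
      vertex 8.54 5.68 0.00
      vertex 6.72 8.06 29.76
      vertex 8.54 5.68 29.76
    endloop
  endfacet
  facet normal 0.2141 0.9768 0.0000
    outer loop
      vertex 6.72 8.06 0.00
      vertex 3.80 8.70 0.00
      vertex 3.80 8.70 29.76
    endloop
  endfacet
  facet normal 0.2141 0.9768 0.0000
    outer loop
      vertex 6.72 8.06 0.00
      vertex 3.80 8.70 29.76
      vertex 6.72 8.06 29.76
    endloop
  endfacet
  facet normal -0.4619 0.8869 0.0000
    outer loop
      vertex 3.80 8.70 0.00
      vertex 1.15 7.32 0.00
      vertex 1.15 7.32 29.76
    endloop
  endfacet
  facet normal -0.4619 0.8869 0.0000
    outer loop
      vertex 3.80 8.70 0.00
      vertex 1.15 7.32 29.76
      vertex 3.80 8.70 29.76
    endloop
  endfacet
  facet normal -0.9231 0.3846 0.0000
    outer loop
      vertex 1.15 7.32 0.00
      vertex 0.00 4.56 0.00
      vertex 0.00 4.56 29.76
    endloop
  endfacet
  facet normal -0.9231 0.3846 0.0000
    outer loop
      vertex 1.15 7.32 0.00
      vertex 0.00 4.56 29.76
      vertex 1.15 7.32 29.76
    endloop
  endfacet
  facet normal -0.9536 -0.3011 0.0000
    outer loop
      vertex 0.00 4.56 0.00
      vertex 0.90 1.71 0.00
      vertex 0.90 1.71 29.76
    endloop
  endfacet
  facet normal -0.9536 -0.3011 0.0000
    outer loop
      vertex 0.00 4.56 0.00
      vertex 0.90 1.71 29.76
      vertex 0.00 4.56 29.76
    endloop
  endfacet
  facet normal -0.5384 -0.8427 0.0000
    outer loop
      vertex 0.90 1.71 0.00
      vertex 3.42 0.10 0.00
      vertex 3.42 0.10 29.76
    endloop
  endfacet
  facet normal -0.5384 -0.8427 0.0000
    outer loop
      vertex 0.90 1.71 0.00
      vertex 3.42 0.10 29.76
      vertex 0.90 1.71 29.76
    endloop
  endfacet
  facet normal 0.1302 -0.9915 0.0000
    outer loop
      vertex 3.42 0.10 0.00
      vertex 6.39 0.49 0.00
      vertex 6.39 0.49 29.76
    endloop
  endfacet
  facet normal 0.1302 -0.9915 0.0000
    outer loop
      vertex 3.42 0.10 0.00
      vertex 6.39 0.49 29.76
      vertex 3.42 0.10 29.76
    endloop
  endfacet
  facet normal 0.7381 -0.6747 0.0000
    outer loop
      vertex 6.39 0.49 0.00
      vertex 8.41 2.70 0.00
      vertex 8.41 2.70 29.76
    endloop
  endfacet
  facet normal 0.7381 -0.6747 0.0000
    outer loop
      vertex 6.39 0.49 0.00
      vertex 8.41 2.70 29.76
      vertex 6.39 0.49 29.76
    endloop
  endfacet
  facet normal 0.9990 -0.0436 0.0000
    outer loop
      vertex 8.41 2.70 0.00
      vertex 8.54 5.68 0.00
      vertex 8.54 5.68 29.76
    endloop
  endfacet
  facet normal 0.9990 -0.0436 0.0000
    outer loop
      vertex 8.41 2.70 0.00
      vertex 8.54 5.68 29.76
      vertex 8.41 2.70 29.76
    endloop
  endfacet
endsolid part

The G0 Z moves step by Δz≈3.72 mm. Every layer's G1 loop is the same polygon, so the solid is a straight extrusion of it from z=0 to z≈29.8. Closing with flat bottom and top caps and triangulating gives 32 facets — a regular 9-sided prism (a cylinder approximated with 9 flat sides), circumscribed radius ≈ 4.37 mm, height ≈ 29.8 mm.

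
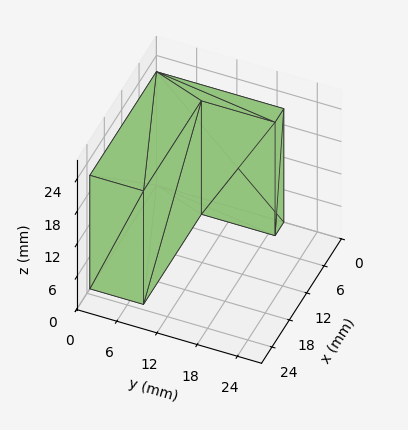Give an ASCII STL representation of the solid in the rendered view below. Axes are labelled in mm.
Reading the render: the shape is an L-shaped prism: outer 23 × 19 mm, arm thicknesses ≈ 8 mm (horizontal) and 3 mm (vertical), extruded 21 mm in z (dimensions read to the nearest mm from the axis ticks). For the STL, each face is triangulated and given an outward normal.

solid part
  facet normal 0.0000 0.0000 -1.0000
    outer loop
      vertex 23.000 8.000 0.000
      vertex 23.000 0.000 0.000
      vertex 0.000 0.000 0.000
    endloop
  endfacet
  facet normal 0.0000 0.0000 -1.0000
    outer loop
      vertex 3.000 8.000 0.000
      vertex 23.000 8.000 0.000
      vertex 0.000 0.000 0.000
    endloop
  endfacet
  facet normal 0.0000 0.0000 -1.0000
    outer loop
      vertex 3.000 19.000 0.000
      vertex 3.000 8.000 0.000
      vertex 0.000 0.000 0.000
    endloop
  endfacet
  facet normal 0.0000 0.0000 -1.0000
    outer loop
      vertex 0.000 19.000 0.000
      vertex 3.000 19.000 0.000
      vertex 0.000 0.000 0.000
    endloop
  endfacet
  facet normal 0.0000 0.0000 1.0000
    outer loop
      vertex 0.000 0.000 21.000
      vertex 23.000 0.000 21.000
      vertex 23.000 8.000 21.000
    endloop
  endfacet
  facet normal 0.0000 0.0000 1.0000
    outer loop
      vertex 0.000 0.000 21.000
      vertex 23.000 8.000 21.000
      vertex 3.000 8.000 21.000
    endloop
  endfacet
  facet normal 0.0000 0.0000 1.0000
    outer loop
      vertex 0.000 0.000 21.000
      vertex 3.000 8.000 21.000
      vertex 3.000 19.000 21.000
    endloop
  endfacet
  facet normal 0.0000 0.0000 1.0000
    outer loop
      vertex 0.000 0.000 21.000
      vertex 3.000 19.000 21.000
      vertex 0.000 19.000 21.000
    endloop
  endfacet
  facet normal 0.0000 -1.0000 0.0000
    outer loop
      vertex 0.000 0.000 0.000
      vertex 23.000 0.000 0.000
      vertex 23.000 0.000 21.000
    endloop
  endfacet
  facet normal 0.0000 -1.0000 0.0000
    outer loop
      vertex 0.000 0.000 0.000
      vertex 23.000 0.000 21.000
      vertex 0.000 0.000 21.000
    endloop
  endfacet
  facet normal 1.0000 0.0000 0.0000
    outer loop
      vertex 23.000 0.000 0.000
      vertex 23.000 8.000 0.000
      vertex 23.000 8.000 21.000
    endloop
  endfacet
  facet normal 1.0000 0.0000 0.0000
    outer loop
      vertex 23.000 0.000 0.000
      vertex 23.000 8.000 21.000
      vertex 23.000 0.000 21.000
    endloop
  endfacet
  facet normal 0.0000 1.0000 0.0000
    outer loop
      vertex 23.000 8.000 0.000
      vertex 3.000 8.000 0.000
      vertex 3.000 8.000 21.000
    endloop
  endfacet
  facet normal 0.0000 1.0000 0.0000
    outer loop
      vertex 23.000 8.000 0.000
      vertex 3.000 8.000 21.000
      vertex 23.000 8.000 21.000
    endloop
  endfacet
  facet normal 1.0000 0.0000 0.0000
    outer loop
      vertex 3.000 8.000 0.000
      vertex 3.000 19.000 0.000
      vertex 3.000 19.000 21.000
    endloop
  endfacet
  facet normal 1.0000 0.0000 0.0000
    outer loop
      vertex 3.000 8.000 0.000
      vertex 3.000 19.000 21.000
      vertex 3.000 8.000 21.000
    endloop
  endfacet
  facet normal 0.0000 1.0000 0.0000
    outer loop
      vertex 3.000 19.000 0.000
      vertex 0.000 19.000 0.000
      vertex 0.000 19.000 21.000
    endloop
  endfacet
  facet normal 0.0000 1.0000 0.0000
    outer loop
      vertex 3.000 19.000 0.000
      vertex 0.000 19.000 21.000
      vertex 3.000 19.000 21.000
    endloop
  endfacet
  facet normal -1.0000 0.0000 0.0000
    outer loop
      vertex 0.000 19.000 0.000
      vertex 0.000 0.000 0.000
      vertex 0.000 0.000 21.000
    endloop
  endfacet
  facet normal -1.0000 0.0000 0.0000
    outer loop
      vertex 0.000 19.000 0.000
      vertex 0.000 0.000 21.000
      vertex 0.000 19.000 21.000
    endloop
  endfacet
endsolid part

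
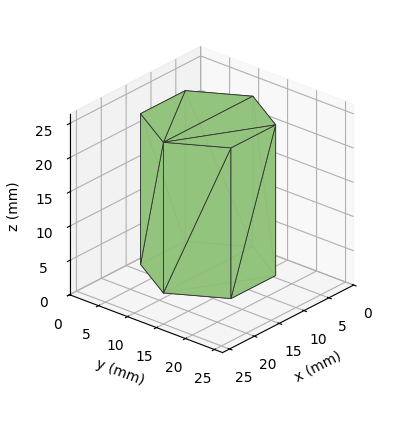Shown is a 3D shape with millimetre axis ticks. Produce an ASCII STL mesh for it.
Reading the render: the shape is a regular 6-sided prism (a cylinder approximated with 6 flat sides), circumscribed radius ≈ 9 mm, height ≈ 22 mm (dimensions read to the nearest mm from the axis ticks). For the STL, each face is triangulated and given an outward normal.

solid part
  facet normal 0.0000 0.0000 -1.0000
    outer loop
      vertex 4.5 16.8 0.0
      vertex 13.5 16.8 0.0
      vertex 18.0 9.0 0.0
    endloop
  endfacet
  facet normal 0.0000 0.0000 -1.0000
    outer loop
      vertex 0.0 9.0 0.0
      vertex 4.5 16.8 0.0
      vertex 18.0 9.0 0.0
    endloop
  endfacet
  facet normal 0.0000 0.0000 -1.0000
    outer loop
      vertex 4.5 1.2 0.0
      vertex 0.0 9.0 0.0
      vertex 18.0 9.0 0.0
    endloop
  endfacet
  facet normal 0.0000 0.0000 -1.0000
    outer loop
      vertex 13.5 1.2 0.0
      vertex 4.5 1.2 0.0
      vertex 18.0 9.0 0.0
    endloop
  endfacet
  facet normal 0.0000 0.0000 1.0000
    outer loop
      vertex 18.0 9.0 22.0
      vertex 13.5 16.8 22.0
      vertex 4.5 16.8 22.0
    endloop
  endfacet
  facet normal 0.0000 0.0000 1.0000
    outer loop
      vertex 18.0 9.0 22.0
      vertex 4.5 16.8 22.0
      vertex 0.0 9.0 22.0
    endloop
  endfacet
  facet normal 0.0000 0.0000 1.0000
    outer loop
      vertex 18.0 9.0 22.0
      vertex 0.0 9.0 22.0
      vertex 4.5 1.2 22.0
    endloop
  endfacet
  facet normal 0.0000 0.0000 1.0000
    outer loop
      vertex 18.0 9.0 22.0
      vertex 4.5 1.2 22.0
      vertex 13.5 1.2 22.0
    endloop
  endfacet
  facet normal 0.8662 0.4997 0.0000
    outer loop
      vertex 18.0 9.0 0.0
      vertex 13.5 16.8 0.0
      vertex 13.5 16.8 22.0
    endloop
  endfacet
  facet normal 0.8662 0.4997 0.0000
    outer loop
      vertex 18.0 9.0 0.0
      vertex 13.5 16.8 22.0
      vertex 18.0 9.0 22.0
    endloop
  endfacet
  facet normal 0.0000 1.0000 0.0000
    outer loop
      vertex 13.5 16.8 0.0
      vertex 4.5 16.8 0.0
      vertex 4.5 16.8 22.0
    endloop
  endfacet
  facet normal 0.0000 1.0000 0.0000
    outer loop
      vertex 13.5 16.8 0.0
      vertex 4.5 16.8 22.0
      vertex 13.5 16.8 22.0
    endloop
  endfacet
  facet normal -0.8662 0.4997 0.0000
    outer loop
      vertex 4.5 16.8 0.0
      vertex 0.0 9.0 0.0
      vertex 0.0 9.0 22.0
    endloop
  endfacet
  facet normal -0.8662 0.4997 0.0000
    outer loop
      vertex 4.5 16.8 0.0
      vertex 0.0 9.0 22.0
      vertex 4.5 16.8 22.0
    endloop
  endfacet
  facet normal -0.8662 -0.4997 0.0000
    outer loop
      vertex 0.0 9.0 0.0
      vertex 4.5 1.2 0.0
      vertex 4.5 1.2 22.0
    endloop
  endfacet
  facet normal -0.8662 -0.4997 0.0000
    outer loop
      vertex 0.0 9.0 0.0
      vertex 4.5 1.2 22.0
      vertex 0.0 9.0 22.0
    endloop
  endfacet
  facet normal 0.0000 -1.0000 0.0000
    outer loop
      vertex 4.5 1.2 0.0
      vertex 13.5 1.2 0.0
      vertex 13.5 1.2 22.0
    endloop
  endfacet
  facet normal 0.0000 -1.0000 0.0000
    outer loop
      vertex 4.5 1.2 0.0
      vertex 13.5 1.2 22.0
      vertex 4.5 1.2 22.0
    endloop
  endfacet
  facet normal 0.8662 -0.4997 0.0000
    outer loop
      vertex 13.5 1.2 0.0
      vertex 18.0 9.0 0.0
      vertex 18.0 9.0 22.0
    endloop
  endfacet
  facet normal 0.8662 -0.4997 0.0000
    outer loop
      vertex 13.5 1.2 0.0
      vertex 18.0 9.0 22.0
      vertex 13.5 1.2 22.0
    endloop
  endfacet
endsolid part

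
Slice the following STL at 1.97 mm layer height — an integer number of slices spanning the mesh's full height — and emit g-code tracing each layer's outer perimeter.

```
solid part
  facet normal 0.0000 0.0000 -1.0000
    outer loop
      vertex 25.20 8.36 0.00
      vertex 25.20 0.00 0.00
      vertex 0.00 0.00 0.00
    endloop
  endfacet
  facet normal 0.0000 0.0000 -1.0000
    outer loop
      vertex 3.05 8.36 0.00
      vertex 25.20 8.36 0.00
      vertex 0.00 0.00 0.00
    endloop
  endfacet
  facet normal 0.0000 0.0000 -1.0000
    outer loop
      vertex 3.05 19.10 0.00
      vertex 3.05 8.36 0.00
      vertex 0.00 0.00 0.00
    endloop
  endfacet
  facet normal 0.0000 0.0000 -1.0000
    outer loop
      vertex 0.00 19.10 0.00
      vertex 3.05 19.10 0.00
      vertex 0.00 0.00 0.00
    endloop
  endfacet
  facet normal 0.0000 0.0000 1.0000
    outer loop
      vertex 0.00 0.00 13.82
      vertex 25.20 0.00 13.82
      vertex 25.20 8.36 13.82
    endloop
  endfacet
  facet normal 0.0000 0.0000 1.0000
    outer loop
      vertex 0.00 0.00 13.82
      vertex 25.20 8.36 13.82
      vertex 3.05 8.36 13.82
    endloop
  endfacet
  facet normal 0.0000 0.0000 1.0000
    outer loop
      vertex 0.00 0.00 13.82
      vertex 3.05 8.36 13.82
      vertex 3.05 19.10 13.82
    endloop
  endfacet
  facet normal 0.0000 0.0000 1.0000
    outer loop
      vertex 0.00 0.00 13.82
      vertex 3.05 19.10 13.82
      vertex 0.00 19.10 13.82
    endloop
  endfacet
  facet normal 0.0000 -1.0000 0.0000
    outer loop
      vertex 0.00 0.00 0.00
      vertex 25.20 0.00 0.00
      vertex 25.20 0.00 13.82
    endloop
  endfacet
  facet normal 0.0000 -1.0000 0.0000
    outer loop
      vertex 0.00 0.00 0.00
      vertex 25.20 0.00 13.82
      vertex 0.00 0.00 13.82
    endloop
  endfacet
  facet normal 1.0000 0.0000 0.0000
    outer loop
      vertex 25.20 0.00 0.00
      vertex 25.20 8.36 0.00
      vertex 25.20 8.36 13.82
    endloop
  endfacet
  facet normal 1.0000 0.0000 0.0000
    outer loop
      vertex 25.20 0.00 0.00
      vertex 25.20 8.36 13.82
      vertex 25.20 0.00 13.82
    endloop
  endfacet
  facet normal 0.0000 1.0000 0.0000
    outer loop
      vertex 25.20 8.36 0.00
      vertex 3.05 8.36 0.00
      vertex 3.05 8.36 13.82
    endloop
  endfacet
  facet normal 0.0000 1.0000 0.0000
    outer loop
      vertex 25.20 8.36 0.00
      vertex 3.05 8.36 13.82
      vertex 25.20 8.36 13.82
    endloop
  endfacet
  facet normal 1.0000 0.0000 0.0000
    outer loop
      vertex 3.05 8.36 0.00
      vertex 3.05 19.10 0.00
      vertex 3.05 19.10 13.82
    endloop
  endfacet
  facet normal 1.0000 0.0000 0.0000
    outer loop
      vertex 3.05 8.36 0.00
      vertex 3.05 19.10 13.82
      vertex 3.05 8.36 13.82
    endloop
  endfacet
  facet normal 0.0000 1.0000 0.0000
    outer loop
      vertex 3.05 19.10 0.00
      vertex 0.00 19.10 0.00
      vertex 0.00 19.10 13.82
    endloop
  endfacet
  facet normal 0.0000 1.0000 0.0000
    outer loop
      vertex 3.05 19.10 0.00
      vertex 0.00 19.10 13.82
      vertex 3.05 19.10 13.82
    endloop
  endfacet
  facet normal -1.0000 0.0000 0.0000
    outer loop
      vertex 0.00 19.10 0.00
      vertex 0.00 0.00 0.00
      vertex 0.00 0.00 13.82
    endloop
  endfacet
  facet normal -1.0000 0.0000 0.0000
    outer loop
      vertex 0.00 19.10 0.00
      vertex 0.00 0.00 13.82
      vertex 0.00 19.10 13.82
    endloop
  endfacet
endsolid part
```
; perimeter-only toolpath
G21 ; units = mm
G90 ; absolute positioning
G28 ; home
; layer 1
G0 Z1.97
G0 X0.00 Y0.00
G1 X25.20 Y0.00
G1 X25.20 Y8.36
G1 X3.05 Y8.36
G1 X3.05 Y19.10
G1 X0.00 Y19.10
G1 X0.00 Y0.00
; layer 2
G0 Z3.95
G0 X0.00 Y0.00
G1 X25.20 Y0.00
G1 X25.20 Y8.36
G1 X3.05 Y8.36
G1 X3.05 Y19.10
G1 X0.00 Y19.10
G1 X0.00 Y0.00
; layer 3
G0 Z5.92
G0 X0.00 Y0.00
G1 X25.20 Y0.00
G1 X25.20 Y8.36
G1 X3.05 Y8.36
G1 X3.05 Y19.10
G1 X0.00 Y19.10
G1 X0.00 Y0.00
; layer 4
G0 Z7.90
G0 X0.00 Y0.00
G1 X25.20 Y0.00
G1 X25.20 Y8.36
G1 X3.05 Y8.36
G1 X3.05 Y19.10
G1 X0.00 Y19.10
G1 X0.00 Y0.00
; layer 5
G0 Z9.87
G0 X0.00 Y0.00
G1 X25.20 Y0.00
G1 X25.20 Y8.36
G1 X3.05 Y8.36
G1 X3.05 Y19.10
G1 X0.00 Y19.10
G1 X0.00 Y0.00
; layer 6
G0 Z11.85
G0 X0.00 Y0.00
G1 X25.20 Y0.00
G1 X25.20 Y8.36
G1 X3.05 Y8.36
G1 X3.05 Y19.10
G1 X0.00 Y19.10
G1 X0.00 Y0.00
; layer 7
G0 Z13.82
G0 X0.00 Y0.00
G1 X25.20 Y0.00
G1 X25.20 Y8.36
G1 X3.05 Y8.36
G1 X3.05 Y19.10
G1 X0.00 Y19.10
G1 X0.00 Y0.00
M2 ; end

The solid is an L-shaped prism: outer 25.2 × 19.1 mm, arm thicknesses ≈ 8.36 mm (horizontal) and 3.05 mm (vertical), extruded 13.8 mm in z. Slicing at Δz = 1.97 mm — 7 equal slices spanning the solid's height, so layer i sits at z = i·h/7 — gives 7 non-empty perimeters. Each is a 6-segment closed polygon; G0 lifts to the layer z and rapids to the start vertex, then G1 traces the edges.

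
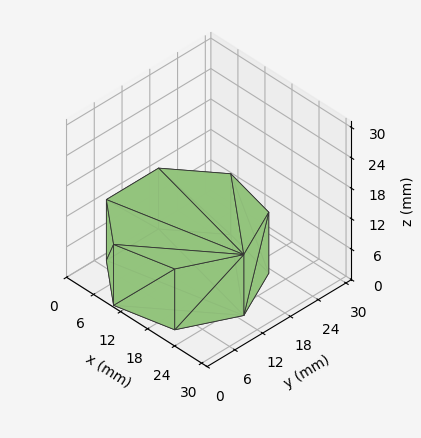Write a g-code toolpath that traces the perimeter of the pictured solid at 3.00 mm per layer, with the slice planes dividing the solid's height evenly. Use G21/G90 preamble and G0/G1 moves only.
Reading the render: the shape is a regular 7-sided prism (a cylinder approximated with 7 flat sides), circumscribed radius ≈ 13 mm, height ≈ 12 mm (dimensions read to the nearest mm from the axis ticks). For the g-code, the solid's height is divided into equal slices at the stated Δz and each level perimeter traced with G1 moves after a G0 lift.

; perimeter-only toolpath
G21 ; units = mm
G90 ; absolute positioning
G28 ; home
; layer 1
G0 Z3.00
G0 X26.00 Y13.00
G1 X21.11 Y23.16
G1 X10.11 Y25.67
G1 X1.29 Y18.64
G1 X1.29 Y7.36
G1 X10.11 Y0.33
G1 X21.11 Y2.84
G1 X26.00 Y13.00
; layer 2
G0 Z6.00
G0 X26.00 Y13.00
G1 X21.11 Y23.16
G1 X10.11 Y25.67
G1 X1.29 Y18.64
G1 X1.29 Y7.36
G1 X10.11 Y0.33
G1 X21.11 Y2.84
G1 X26.00 Y13.00
; layer 3
G0 Z9.00
G0 X26.00 Y13.00
G1 X21.11 Y23.16
G1 X10.11 Y25.67
G1 X1.29 Y18.64
G1 X1.29 Y7.36
G1 X10.11 Y0.33
G1 X21.11 Y2.84
G1 X26.00 Y13.00
; layer 4
G0 Z12.00
G0 X26.00 Y13.00
G1 X21.11 Y23.16
G1 X10.11 Y25.67
G1 X1.29 Y18.64
G1 X1.29 Y7.36
G1 X10.11 Y0.33
G1 X21.11 Y2.84
G1 X26.00 Y13.00
M2 ; end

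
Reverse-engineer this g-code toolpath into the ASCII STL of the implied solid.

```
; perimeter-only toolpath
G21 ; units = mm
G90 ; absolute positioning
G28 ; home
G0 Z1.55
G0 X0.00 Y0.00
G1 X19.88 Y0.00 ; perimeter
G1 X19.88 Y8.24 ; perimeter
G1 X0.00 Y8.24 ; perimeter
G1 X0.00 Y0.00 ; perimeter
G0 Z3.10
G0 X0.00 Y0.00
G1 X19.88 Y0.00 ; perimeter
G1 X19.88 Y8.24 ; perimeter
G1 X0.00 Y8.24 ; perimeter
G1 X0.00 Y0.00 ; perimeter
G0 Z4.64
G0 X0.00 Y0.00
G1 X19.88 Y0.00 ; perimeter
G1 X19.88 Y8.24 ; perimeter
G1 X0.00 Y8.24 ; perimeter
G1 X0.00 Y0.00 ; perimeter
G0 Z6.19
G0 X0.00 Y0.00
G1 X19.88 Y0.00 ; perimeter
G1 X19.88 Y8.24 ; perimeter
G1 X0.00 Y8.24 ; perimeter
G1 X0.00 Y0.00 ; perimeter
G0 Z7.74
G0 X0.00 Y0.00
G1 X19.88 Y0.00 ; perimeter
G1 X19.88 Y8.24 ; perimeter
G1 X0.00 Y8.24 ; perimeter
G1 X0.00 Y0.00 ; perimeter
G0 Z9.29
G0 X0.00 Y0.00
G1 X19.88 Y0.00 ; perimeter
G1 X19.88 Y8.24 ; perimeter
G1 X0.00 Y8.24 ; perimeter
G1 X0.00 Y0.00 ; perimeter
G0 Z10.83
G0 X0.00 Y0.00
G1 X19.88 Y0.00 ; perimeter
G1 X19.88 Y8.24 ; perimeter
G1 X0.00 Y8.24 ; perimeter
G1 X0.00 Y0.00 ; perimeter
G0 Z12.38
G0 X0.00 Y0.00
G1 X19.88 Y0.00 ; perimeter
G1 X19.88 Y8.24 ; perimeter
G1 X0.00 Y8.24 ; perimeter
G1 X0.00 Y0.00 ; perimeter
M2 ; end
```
solid part
  facet normal 0.0000 0.0000 -1.0000
    outer loop
      vertex 19.88 8.24 0.00
      vertex 19.88 0.00 0.00
      vertex 0.00 0.00 0.00
    endloop
  endfacet
  facet normal 0.0000 0.0000 -1.0000
    outer loop
      vertex 0.00 8.24 0.00
      vertex 19.88 8.24 0.00
      vertex 0.00 0.00 0.00
    endloop
  endfacet
  facet normal 0.0000 0.0000 1.0000
    outer loop
      vertex 0.00 0.00 12.38
      vertex 19.88 0.00 12.38
      vertex 19.88 8.24 12.38
    endloop
  endfacet
  facet normal 0.0000 0.0000 1.0000
    outer loop
      vertex 0.00 0.00 12.38
      vertex 19.88 8.24 12.38
      vertex 0.00 8.24 12.38
    endloop
  endfacet
  facet normal 0.0000 -1.0000 0.0000
    outer loop
      vertex 0.00 0.00 0.00
      vertex 19.88 0.00 0.00
      vertex 19.88 0.00 12.38
    endloop
  endfacet
  facet normal 0.0000 -1.0000 0.0000
    outer loop
      vertex 0.00 0.00 0.00
      vertex 19.88 0.00 12.38
      vertex 0.00 0.00 12.38
    endloop
  endfacet
  facet normal 0.0000 1.0000 0.0000
    outer loop
      vertex 19.88 8.24 12.38
      vertex 19.88 8.24 0.00
      vertex 0.00 8.24 0.00
    endloop
  endfacet
  facet normal 0.0000 1.0000 0.0000
    outer loop
      vertex 0.00 8.24 12.38
      vertex 19.88 8.24 12.38
      vertex 0.00 8.24 0.00
    endloop
  endfacet
  facet normal -1.0000 0.0000 0.0000
    outer loop
      vertex 0.00 8.24 12.38
      vertex 0.00 8.24 0.00
      vertex 0.00 0.00 0.00
    endloop
  endfacet
  facet normal -1.0000 0.0000 0.0000
    outer loop
      vertex 0.00 0.00 12.38
      vertex 0.00 8.24 12.38
      vertex 0.00 0.00 0.00
    endloop
  endfacet
  facet normal 1.0000 0.0000 0.0000
    outer loop
      vertex 19.88 0.00 0.00
      vertex 19.88 8.24 0.00
      vertex 19.88 8.24 12.38
    endloop
  endfacet
  facet normal 1.0000 0.0000 0.0000
    outer loop
      vertex 19.88 0.00 0.00
      vertex 19.88 8.24 12.38
      vertex 19.88 0.00 12.38
    endloop
  endfacet
endsolid part

The G0 Z moves step by Δz≈1.55 mm. Every layer's G1 loop is the same polygon, so the solid is a straight extrusion of it from z=0 to z≈12.4. Closing with flat bottom and top caps and triangulating gives 12 facets — a rectangular box, roughly 19.9 × 8.24 mm footprint and 12.4 mm tall.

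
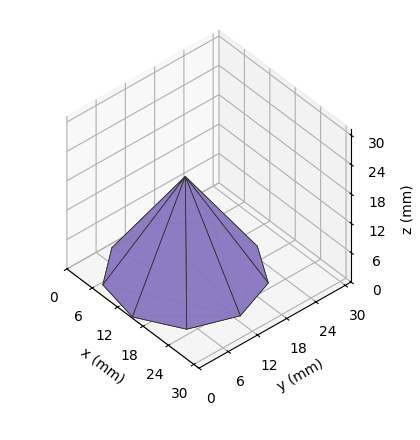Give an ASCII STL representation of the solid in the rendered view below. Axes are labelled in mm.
Reading the render: the shape is a regular 9-sided pyramid, base circumscribed radius ≈ 13 mm, apex at z ≈ 20 mm (dimensions read to the nearest mm from the axis ticks). For the STL, each face is triangulated and given an outward normal.

solid part
  facet normal 0.0000 0.0000 -1.0000
    outer loop
      vertex 15.26 25.80 0.00
      vertex 22.96 21.36 0.00
      vertex 26.00 13.00 0.00
    endloop
  endfacet
  facet normal 0.0000 0.0000 -1.0000
    outer loop
      vertex 6.50 24.26 0.00
      vertex 15.26 25.80 0.00
      vertex 26.00 13.00 0.00
    endloop
  endfacet
  facet normal 0.0000 0.0000 -1.0000
    outer loop
      vertex 0.78 17.45 0.00
      vertex 6.50 24.26 0.00
      vertex 26.00 13.00 0.00
    endloop
  endfacet
  facet normal 0.0000 0.0000 -1.0000
    outer loop
      vertex 0.78 8.55 0.00
      vertex 0.78 17.45 0.00
      vertex 26.00 13.00 0.00
    endloop
  endfacet
  facet normal 0.0000 0.0000 -1.0000
    outer loop
      vertex 6.50 1.74 0.00
      vertex 0.78 8.55 0.00
      vertex 26.00 13.00 0.00
    endloop
  endfacet
  facet normal 0.0000 0.0000 -1.0000
    outer loop
      vertex 15.26 0.20 0.00
      vertex 6.50 1.74 0.00
      vertex 26.00 13.00 0.00
    endloop
  endfacet
  facet normal 0.0000 0.0000 -1.0000
    outer loop
      vertex 22.96 4.64 0.00
      vertex 15.26 0.20 0.00
      vertex 26.00 13.00 0.00
    endloop
  endfacet
  facet normal 0.8020 0.2916 0.5213
    outer loop
      vertex 26.00 13.00 0.00
      vertex 22.96 21.36 0.00
      vertex 13.00 13.00 20.00
    endloop
  endfacet
  facet normal 0.4263 0.7393 0.5213
    outer loop
      vertex 22.96 21.36 0.00
      vertex 15.26 25.80 0.00
      vertex 13.00 13.00 20.00
    endloop
  endfacet
  facet normal -0.1478 0.8405 0.5212
    outer loop
      vertex 15.26 25.80 0.00
      vertex 6.50 24.26 0.00
      vertex 13.00 13.00 20.00
    endloop
  endfacet
  facet normal -0.6534 0.5488 0.5214
    outer loop
      vertex 6.50 24.26 0.00
      vertex 0.78 17.45 0.00
      vertex 13.00 13.00 20.00
    endloop
  endfacet
  facet normal -0.8533 0.0000 0.5214
    outer loop
      vertex 0.78 17.45 0.00
      vertex 0.78 8.55 0.00
      vertex 13.00 13.00 20.00
    endloop
  endfacet
  facet normal -0.6534 -0.5488 0.5214
    outer loop
      vertex 0.78 8.55 0.00
      vertex 6.50 1.74 0.00
      vertex 13.00 13.00 20.00
    endloop
  endfacet
  facet normal -0.1478 -0.8405 0.5212
    outer loop
      vertex 6.50 1.74 0.00
      vertex 15.26 0.20 0.00
      vertex 13.00 13.00 20.00
    endloop
  endfacet
  facet normal 0.4263 -0.7393 0.5213
    outer loop
      vertex 15.26 0.20 0.00
      vertex 22.96 4.64 0.00
      vertex 13.00 13.00 20.00
    endloop
  endfacet
  facet normal 0.8020 -0.2916 0.5213
    outer loop
      vertex 22.96 4.64 0.00
      vertex 26.00 13.00 0.00
      vertex 13.00 13.00 20.00
    endloop
  endfacet
endsolid part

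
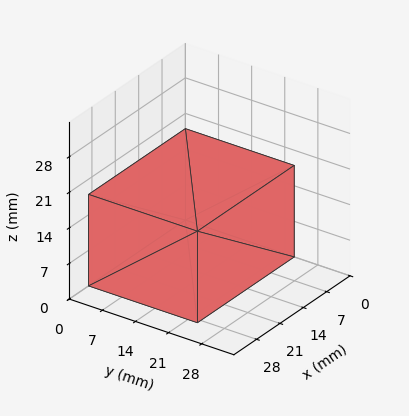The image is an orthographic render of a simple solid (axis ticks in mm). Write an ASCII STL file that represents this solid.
Reading the render: the shape is a rectangular box, roughly 29 × 23 mm footprint and 18 mm tall (dimensions read to the nearest mm from the axis ticks). For the STL, each face is triangulated and given an outward normal.

solid part
  facet normal 0.0000 0.0000 -1.0000
    outer loop
      vertex 29.0 23.0 0.0
      vertex 29.0 0.0 0.0
      vertex 0.0 0.0 0.0
    endloop
  endfacet
  facet normal 0.0000 0.0000 -1.0000
    outer loop
      vertex 0.0 23.0 0.0
      vertex 29.0 23.0 0.0
      vertex 0.0 0.0 0.0
    endloop
  endfacet
  facet normal 0.0000 0.0000 1.0000
    outer loop
      vertex 0.0 0.0 18.0
      vertex 29.0 0.0 18.0
      vertex 29.0 23.0 18.0
    endloop
  endfacet
  facet normal 0.0000 0.0000 1.0000
    outer loop
      vertex 0.0 0.0 18.0
      vertex 29.0 23.0 18.0
      vertex 0.0 23.0 18.0
    endloop
  endfacet
  facet normal 0.0000 -1.0000 0.0000
    outer loop
      vertex 0.0 0.0 0.0
      vertex 29.0 0.0 0.0
      vertex 29.0 0.0 18.0
    endloop
  endfacet
  facet normal 0.0000 -1.0000 0.0000
    outer loop
      vertex 0.0 0.0 0.0
      vertex 29.0 0.0 18.0
      vertex 0.0 0.0 18.0
    endloop
  endfacet
  facet normal 0.0000 1.0000 0.0000
    outer loop
      vertex 29.0 23.0 18.0
      vertex 29.0 23.0 0.0
      vertex 0.0 23.0 0.0
    endloop
  endfacet
  facet normal 0.0000 1.0000 0.0000
    outer loop
      vertex 0.0 23.0 18.0
      vertex 29.0 23.0 18.0
      vertex 0.0 23.0 0.0
    endloop
  endfacet
  facet normal -1.0000 0.0000 0.0000
    outer loop
      vertex 0.0 23.0 18.0
      vertex 0.0 23.0 0.0
      vertex 0.0 0.0 0.0
    endloop
  endfacet
  facet normal -1.0000 0.0000 0.0000
    outer loop
      vertex 0.0 0.0 18.0
      vertex 0.0 23.0 18.0
      vertex 0.0 0.0 0.0
    endloop
  endfacet
  facet normal 1.0000 0.0000 0.0000
    outer loop
      vertex 29.0 0.0 0.0
      vertex 29.0 23.0 0.0
      vertex 29.0 23.0 18.0
    endloop
  endfacet
  facet normal 1.0000 0.0000 0.0000
    outer loop
      vertex 29.0 0.0 0.0
      vertex 29.0 23.0 18.0
      vertex 29.0 0.0 18.0
    endloop
  endfacet
endsolid part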